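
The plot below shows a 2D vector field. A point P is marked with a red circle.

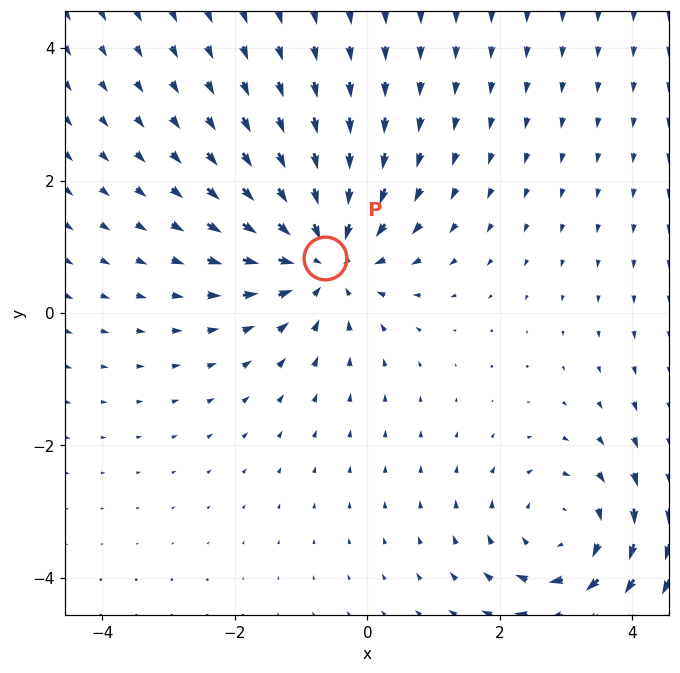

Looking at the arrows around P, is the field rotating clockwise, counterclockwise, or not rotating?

not rotating

Near P at (-0.6, 0.8) the arrows show no circulation. The curl there is ≈0.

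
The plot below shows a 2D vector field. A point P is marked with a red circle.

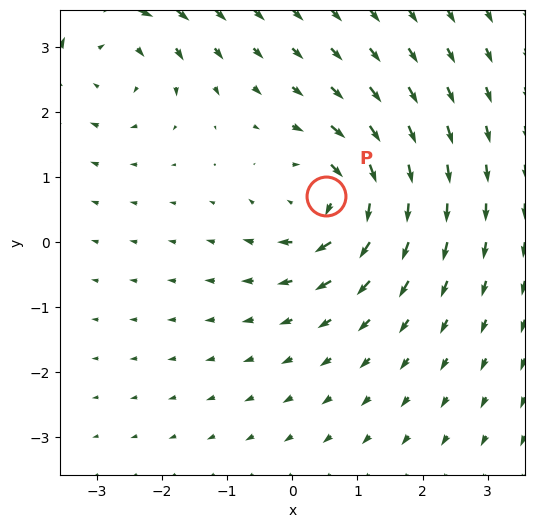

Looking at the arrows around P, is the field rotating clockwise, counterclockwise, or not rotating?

clockwise

Near P at (0.5, 0.7) the arrows circulate clockwise. The curl (z-component) there is about -6; negative curl means clockwise rotation.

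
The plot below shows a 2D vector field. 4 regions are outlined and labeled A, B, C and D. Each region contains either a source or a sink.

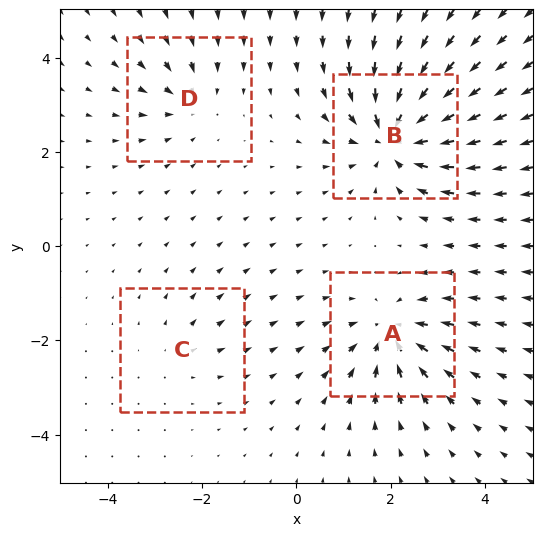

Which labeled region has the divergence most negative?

B

Divergence at each region's feature centre — A: about -6, B: about -8, C: about +2, D: about -4. Region B is most negative.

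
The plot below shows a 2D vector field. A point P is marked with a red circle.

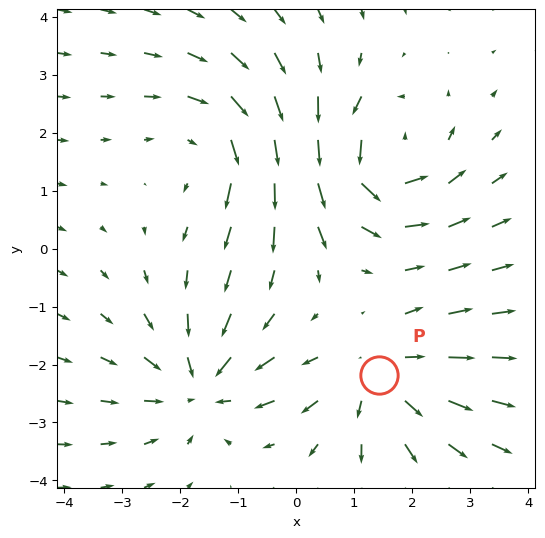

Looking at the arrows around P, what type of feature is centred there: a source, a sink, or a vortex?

At P (1.4, -2.2) the arrows spread outward. Divergence about +3, curl ≈0 — positive divergence with near-zero curl is a source.

source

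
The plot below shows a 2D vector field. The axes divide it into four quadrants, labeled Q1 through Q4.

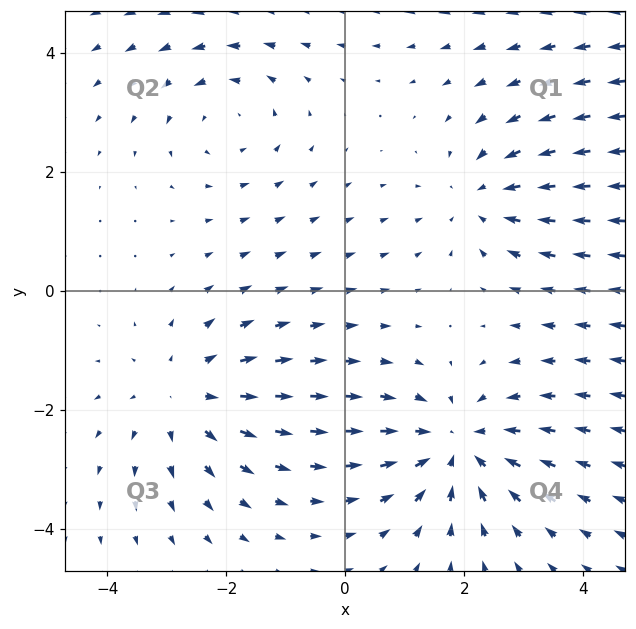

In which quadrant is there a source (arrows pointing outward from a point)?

Q3

The source sits at approximately (-2.7, -1.8), which lies in quadrant Q3. The divergence there is about +3, positive as expected for a source.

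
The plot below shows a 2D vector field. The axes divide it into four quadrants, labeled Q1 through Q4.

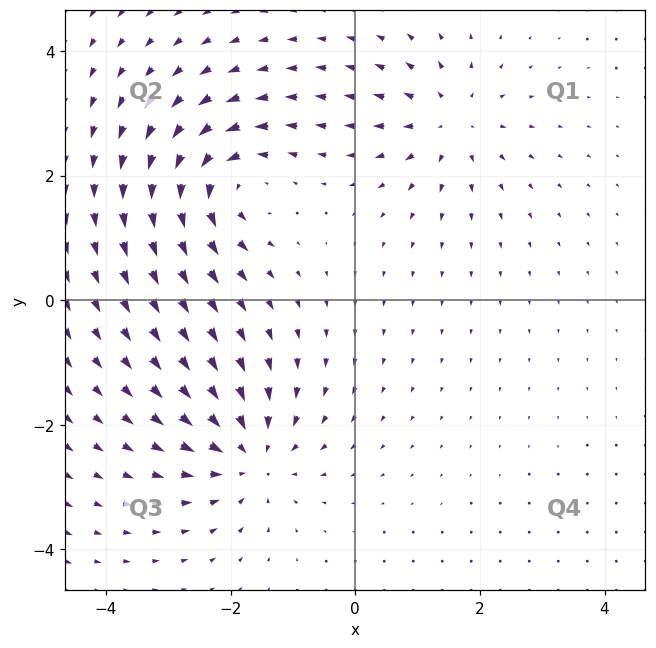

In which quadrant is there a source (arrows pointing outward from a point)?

Q1

The source sits at approximately (1.5, 2.9), which lies in quadrant Q1. The divergence there is about +4, positive as expected for a source.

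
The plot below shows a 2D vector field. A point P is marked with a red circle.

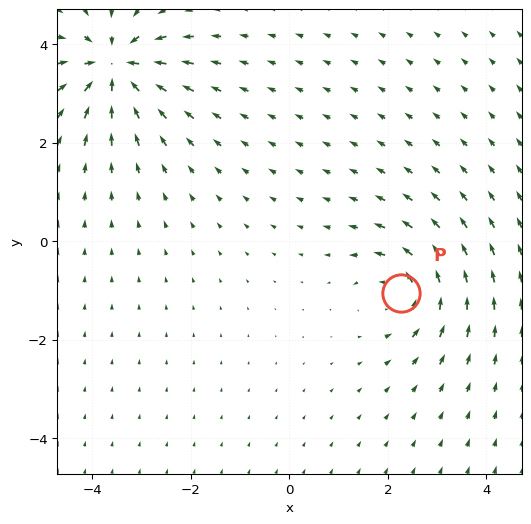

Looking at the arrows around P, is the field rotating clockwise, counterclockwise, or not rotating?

Near P at (2.3, -1.1) the arrows circulate counterclockwise. The curl (z-component) there is about +4; positive curl means counterclockwise rotation.

counterclockwise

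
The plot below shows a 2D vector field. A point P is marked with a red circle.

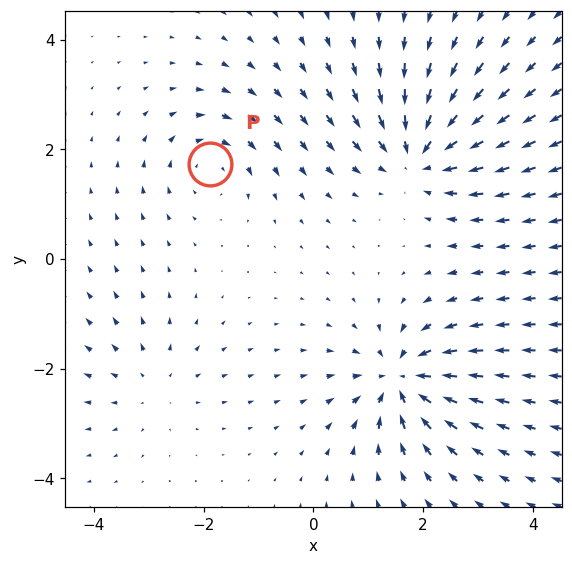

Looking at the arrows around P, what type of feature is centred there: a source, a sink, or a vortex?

vortex

At P (-1.9, 1.7) the arrows circulate clockwise. Divergence ≈0, curl about -4 — near-zero divergence with nonzero curl is a vortex.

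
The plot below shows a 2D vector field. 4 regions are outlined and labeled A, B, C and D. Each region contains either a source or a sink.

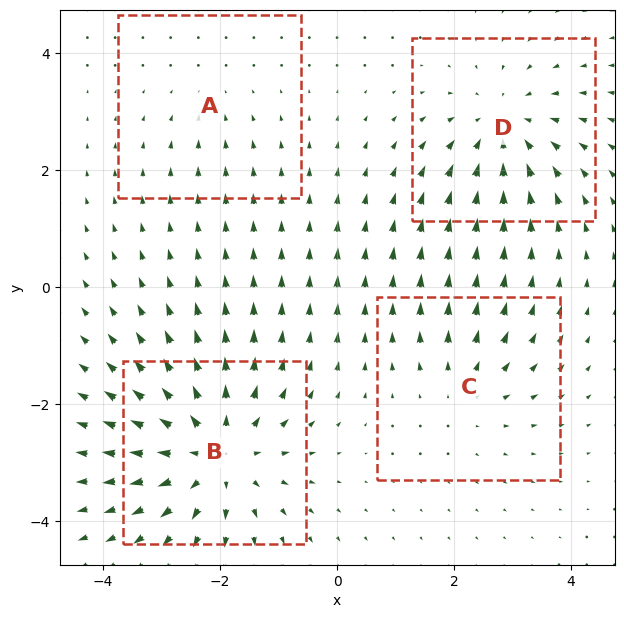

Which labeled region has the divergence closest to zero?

Divergence at each region's feature centre — A: about -2, B: about +6, C: about +3, D: about -4. Region A is closest to zero.

A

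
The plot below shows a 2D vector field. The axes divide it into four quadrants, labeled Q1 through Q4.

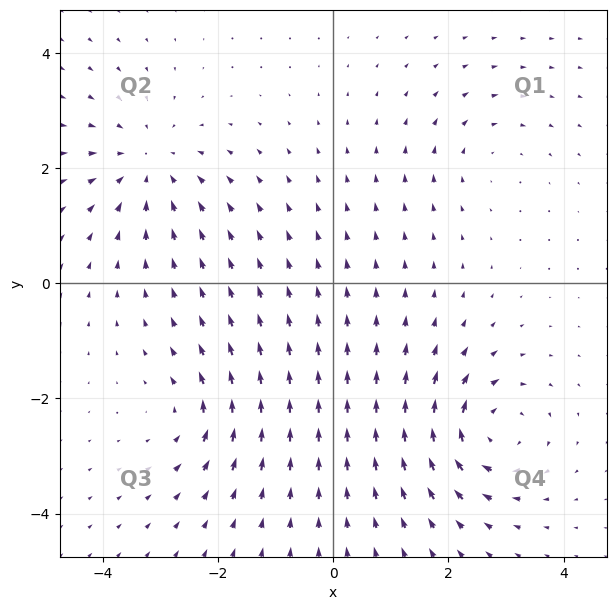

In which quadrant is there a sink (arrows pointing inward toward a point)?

Q2

The sink sits at approximately (-3.2, 2.1), which lies in quadrant Q2. The divergence there is about -4, negative as expected for a sink.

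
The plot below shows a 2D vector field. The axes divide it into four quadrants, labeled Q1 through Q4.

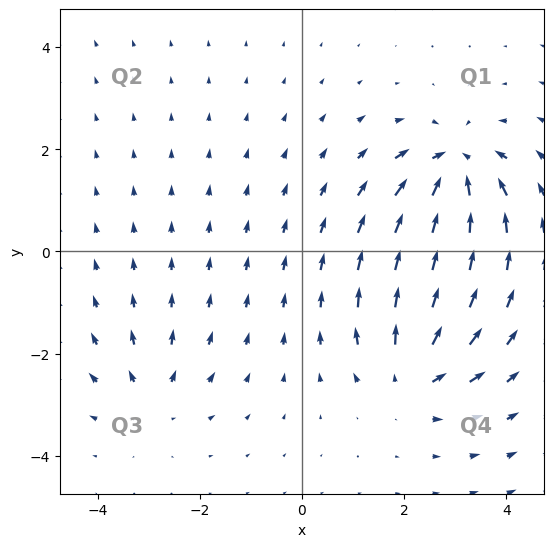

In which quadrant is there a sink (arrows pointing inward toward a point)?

The sink sits at approximately (3.0, 1.7), which lies in quadrant Q1. The divergence there is about -6, negative as expected for a sink.

Q1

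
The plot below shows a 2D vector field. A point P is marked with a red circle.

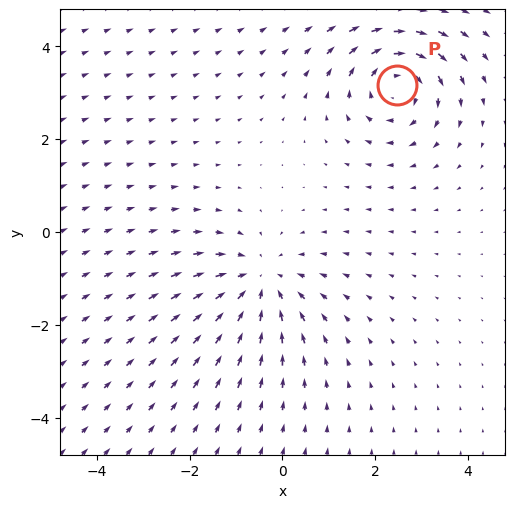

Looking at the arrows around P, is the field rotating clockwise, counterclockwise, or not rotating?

clockwise

Near P at (2.5, 3.2) the arrows circulate clockwise. The curl (z-component) there is about -5; negative curl means clockwise rotation.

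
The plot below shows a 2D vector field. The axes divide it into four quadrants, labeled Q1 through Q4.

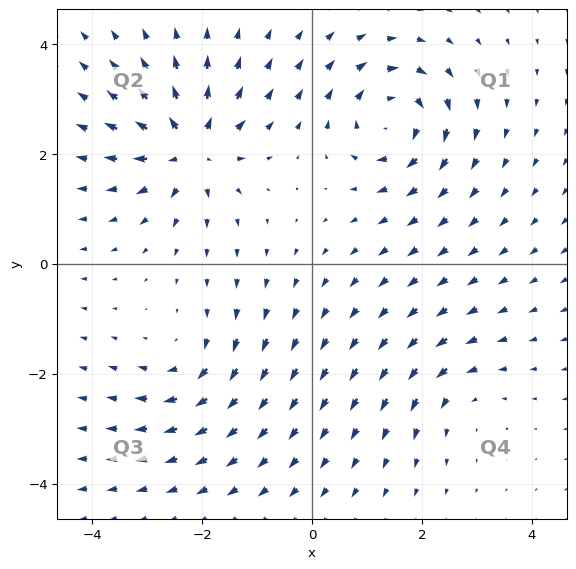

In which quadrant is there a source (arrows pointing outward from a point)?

The source sits at approximately (-2.2, 2.1), which lies in quadrant Q2. The divergence there is about +7, positive as expected for a source.

Q2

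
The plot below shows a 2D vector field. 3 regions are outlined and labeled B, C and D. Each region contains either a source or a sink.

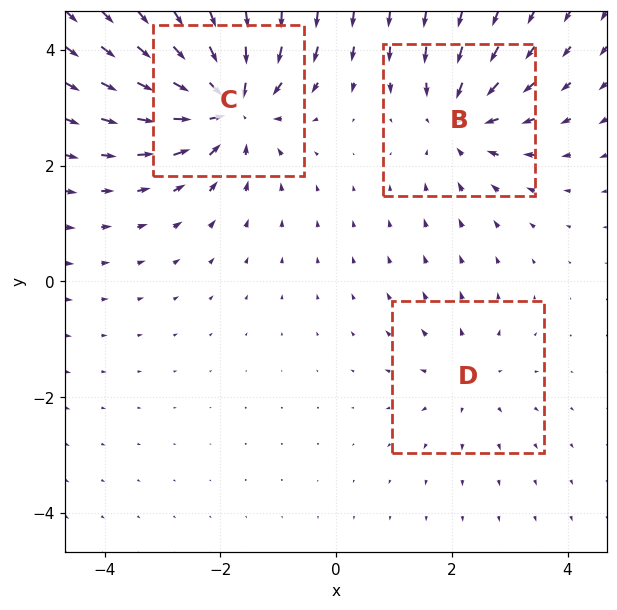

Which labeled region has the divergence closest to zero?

Divergence at each region's feature centre — B: about -3, C: about -5, D: about +2. Region D is closest to zero.

D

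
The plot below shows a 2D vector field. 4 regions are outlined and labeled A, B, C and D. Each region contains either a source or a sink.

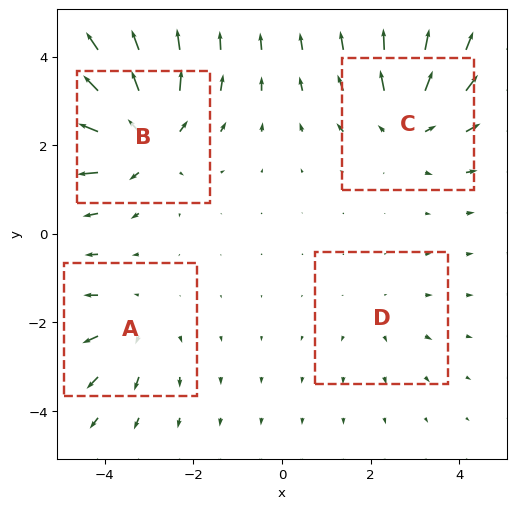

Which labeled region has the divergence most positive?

Divergence at each region's feature centre — A: about +3, B: about +6, C: about +5, D: about +2. Region B is most positive.

B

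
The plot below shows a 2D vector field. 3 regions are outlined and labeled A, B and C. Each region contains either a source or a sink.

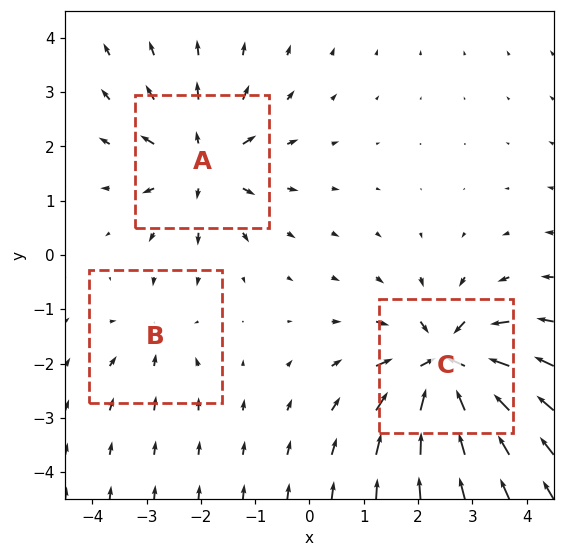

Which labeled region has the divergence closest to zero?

Divergence at each region's feature centre — A: about +4, B: about -2, C: about -6. Region B is closest to zero.

B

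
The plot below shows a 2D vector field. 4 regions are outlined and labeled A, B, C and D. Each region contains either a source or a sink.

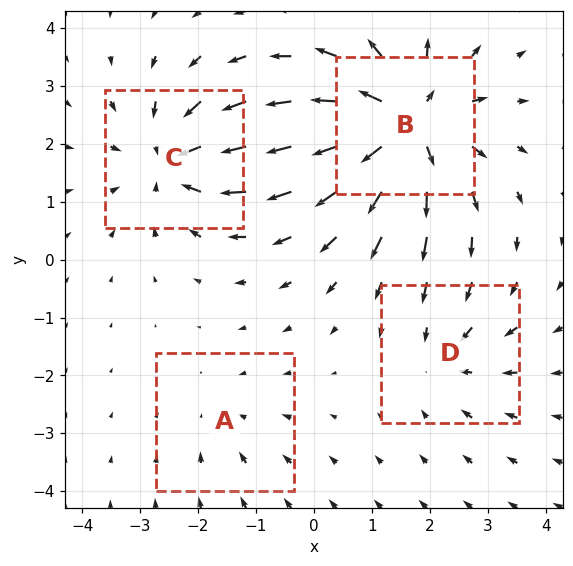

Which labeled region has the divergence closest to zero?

A

Divergence at each region's feature centre — A: about -2, B: about +7, C: about -5, D: about -3. Region A is closest to zero.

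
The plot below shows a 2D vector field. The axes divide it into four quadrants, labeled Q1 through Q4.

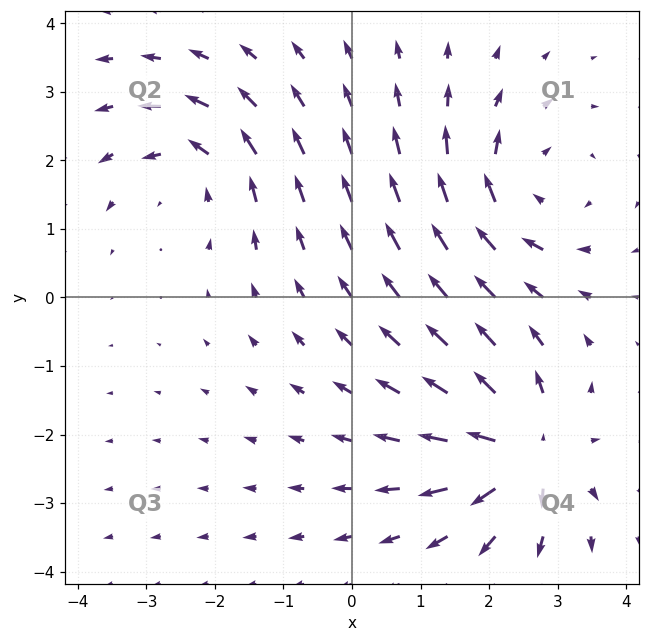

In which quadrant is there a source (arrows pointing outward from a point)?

The source sits at approximately (2.5, -2.2), which lies in quadrant Q4. The divergence there is about +5, positive as expected for a source.

Q4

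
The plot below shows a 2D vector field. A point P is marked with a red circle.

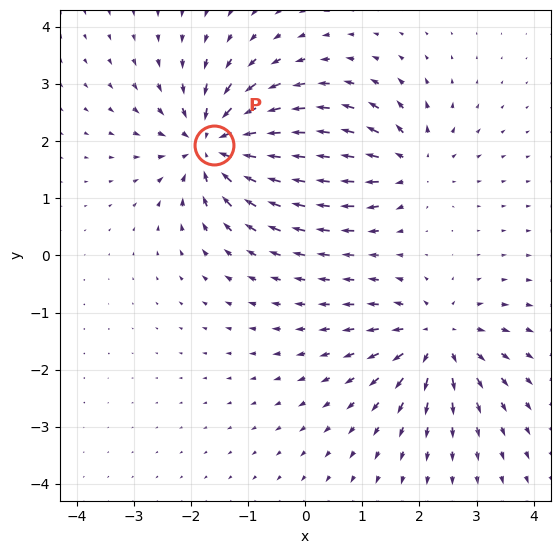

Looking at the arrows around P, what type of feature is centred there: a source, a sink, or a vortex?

sink

At P (-1.6, 1.9) the arrows converge inward. Divergence about -5, curl ≈0 — negative divergence with near-zero curl is a sink.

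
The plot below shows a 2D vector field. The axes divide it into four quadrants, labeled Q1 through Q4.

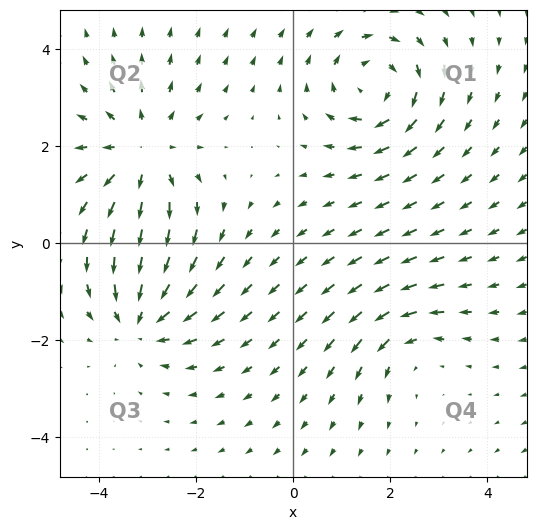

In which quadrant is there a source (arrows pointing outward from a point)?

Q2

The source sits at approximately (-3.1, 1.9), which lies in quadrant Q2. The divergence there is about +4, positive as expected for a source.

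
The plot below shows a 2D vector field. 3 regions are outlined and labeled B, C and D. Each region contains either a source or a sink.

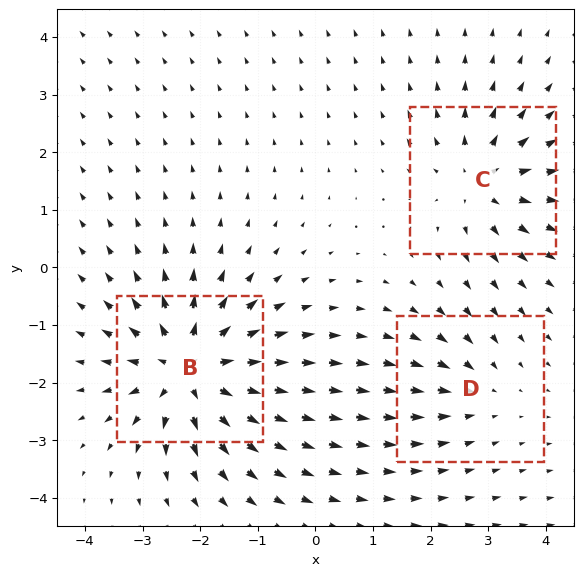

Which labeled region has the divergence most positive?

B

Divergence at each region's feature centre — B: about +6, C: about +4, D: about -2. Region B is most positive.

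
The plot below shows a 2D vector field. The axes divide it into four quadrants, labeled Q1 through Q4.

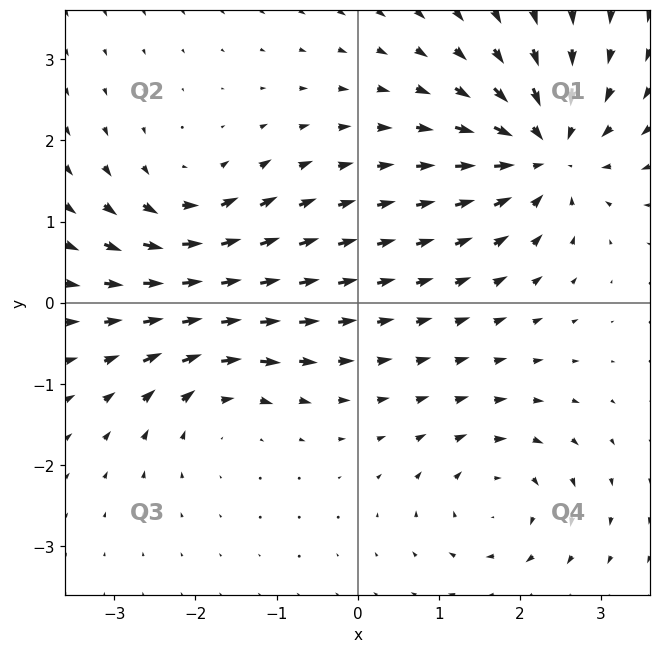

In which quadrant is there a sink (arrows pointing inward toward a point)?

Q1

The sink sits at approximately (2.3, 1.9), which lies in quadrant Q1. The divergence there is about -6, negative as expected for a sink.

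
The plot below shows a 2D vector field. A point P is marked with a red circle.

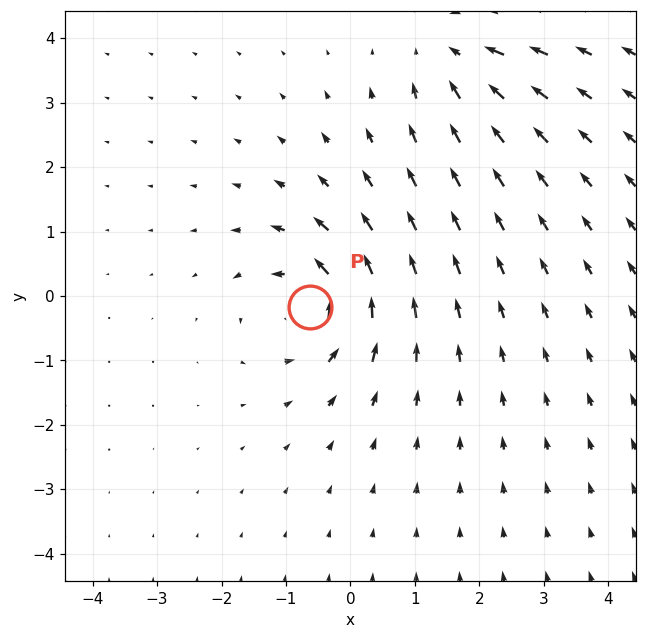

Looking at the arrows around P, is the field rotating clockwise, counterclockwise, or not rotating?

counterclockwise

Near P at (-0.6, -0.2) the arrows circulate counterclockwise. The curl (z-component) there is about +6; positive curl means counterclockwise rotation.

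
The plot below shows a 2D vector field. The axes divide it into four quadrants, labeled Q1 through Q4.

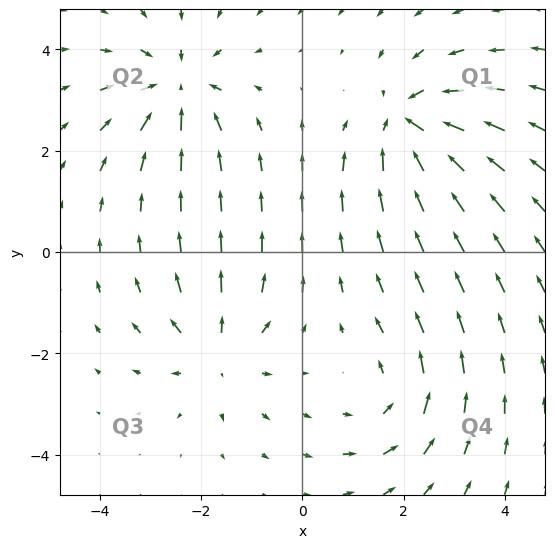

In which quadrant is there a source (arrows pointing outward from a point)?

The source sits at approximately (-1.7, -2.0), which lies in quadrant Q3. The divergence there is about +4, positive as expected for a source.

Q3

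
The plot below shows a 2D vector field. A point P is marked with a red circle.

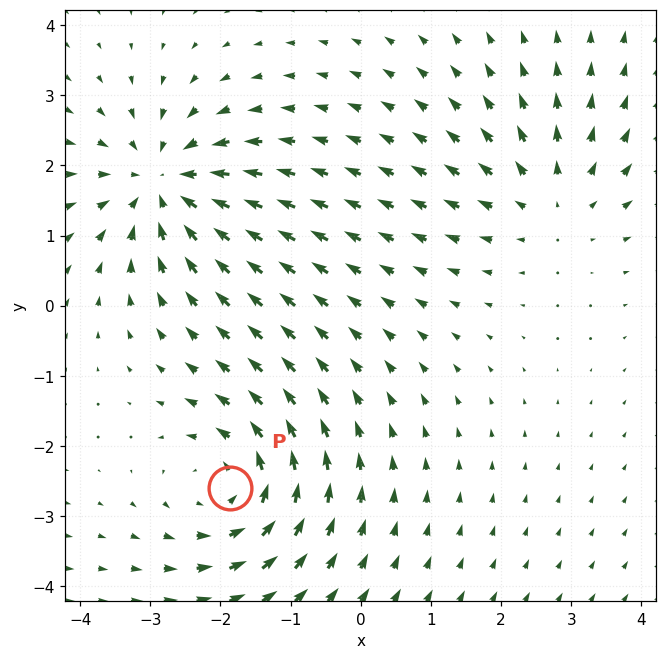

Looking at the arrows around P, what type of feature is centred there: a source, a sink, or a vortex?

At P (-1.9, -2.6) the arrows circulate counterclockwise. Divergence ≈0, curl about +4 — near-zero divergence with nonzero curl is a vortex.

vortex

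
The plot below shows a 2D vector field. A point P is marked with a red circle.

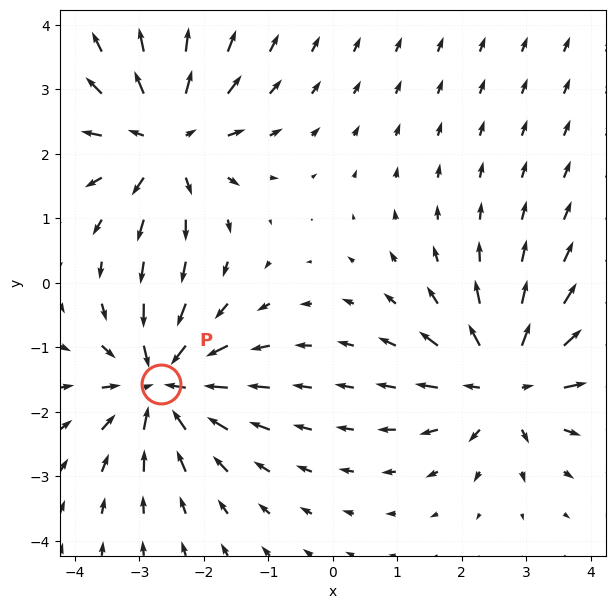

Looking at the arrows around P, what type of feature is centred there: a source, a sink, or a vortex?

At P (-2.7, -1.6) the arrows converge inward. Divergence about -6, curl ≈0 — negative divergence with near-zero curl is a sink.

sink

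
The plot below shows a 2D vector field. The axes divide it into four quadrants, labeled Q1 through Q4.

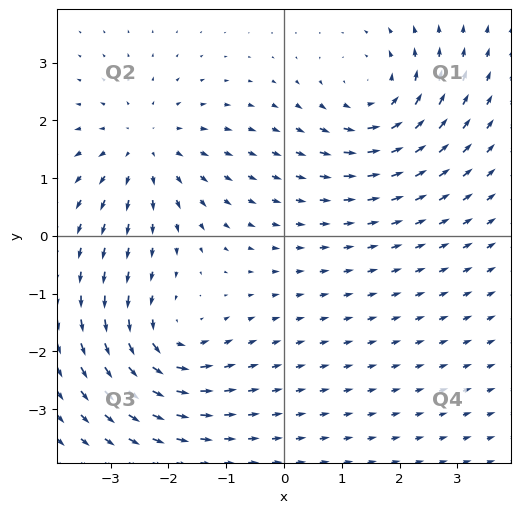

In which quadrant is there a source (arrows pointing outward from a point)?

Q2

The source sits at approximately (-2.4, 1.5), which lies in quadrant Q2. The divergence there is about +3, positive as expected for a source.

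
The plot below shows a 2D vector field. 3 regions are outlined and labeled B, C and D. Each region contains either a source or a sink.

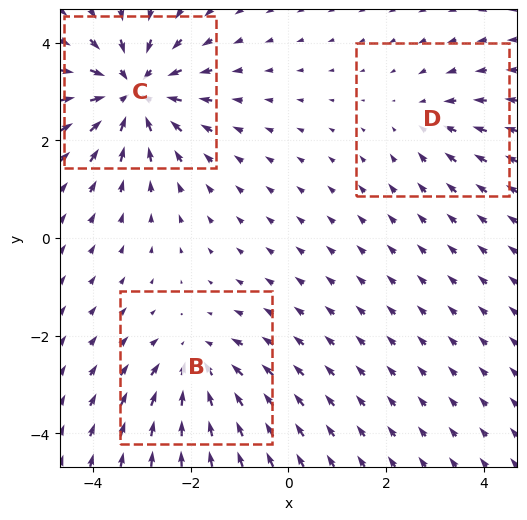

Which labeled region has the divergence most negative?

Divergence at each region's feature centre — B: about -3, C: about -5, D: about -2. Region C is most negative.

C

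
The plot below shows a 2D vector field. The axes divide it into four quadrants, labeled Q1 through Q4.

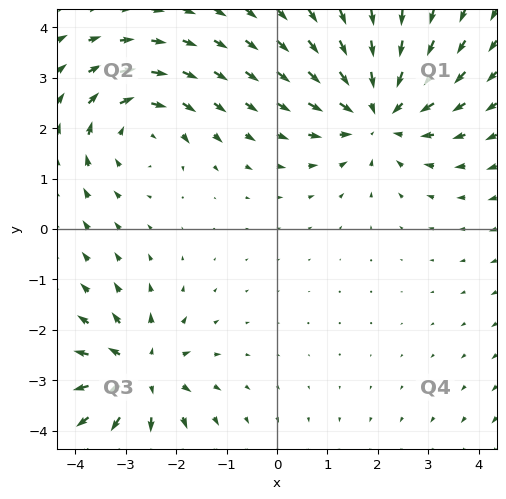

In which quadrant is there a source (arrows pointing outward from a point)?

Q3

The source sits at approximately (-2.7, -2.9), which lies in quadrant Q3. The divergence there is about +4, positive as expected for a source.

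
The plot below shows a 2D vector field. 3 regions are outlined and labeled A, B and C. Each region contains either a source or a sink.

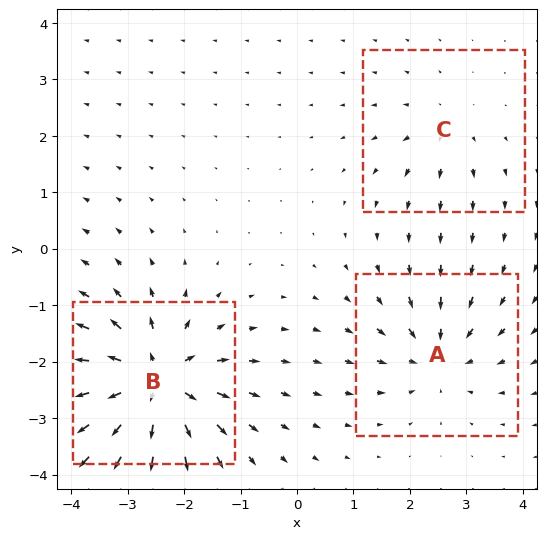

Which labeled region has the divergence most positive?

Divergence at each region's feature centre — A: about -4, B: about +6, C: about +2. Region B is most positive.

B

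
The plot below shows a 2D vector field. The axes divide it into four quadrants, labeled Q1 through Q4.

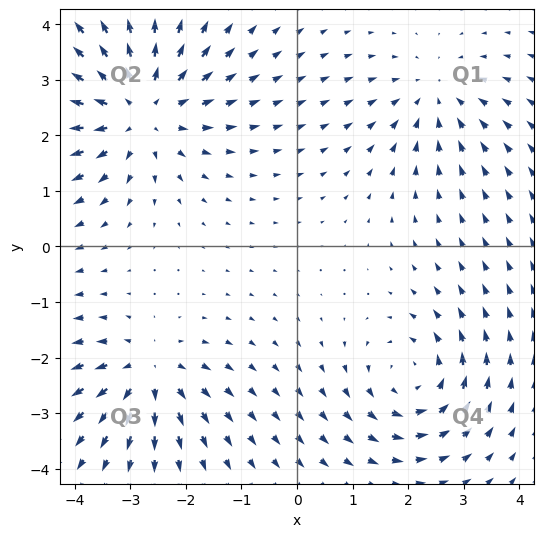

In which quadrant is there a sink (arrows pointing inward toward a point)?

The sink sits at approximately (2.5, 2.7), which lies in quadrant Q1. The divergence there is about -2, negative as expected for a sink.

Q1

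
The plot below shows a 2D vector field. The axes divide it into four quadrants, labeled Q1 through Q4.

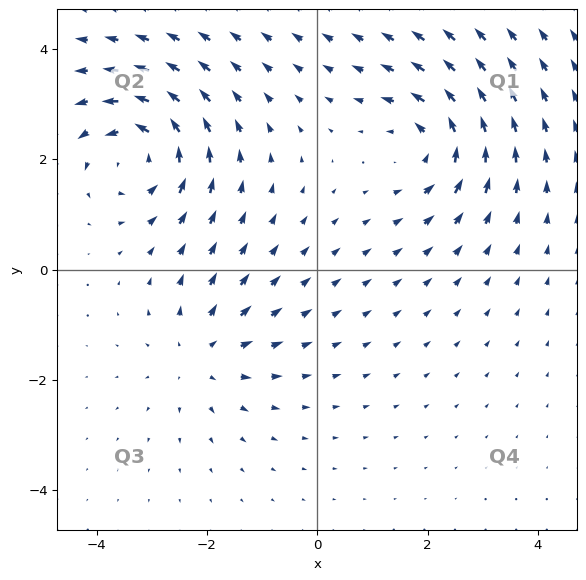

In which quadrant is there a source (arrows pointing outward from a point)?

Q3

The source sits at approximately (-2.1, -1.5), which lies in quadrant Q3. The divergence there is about +3, positive as expected for a source.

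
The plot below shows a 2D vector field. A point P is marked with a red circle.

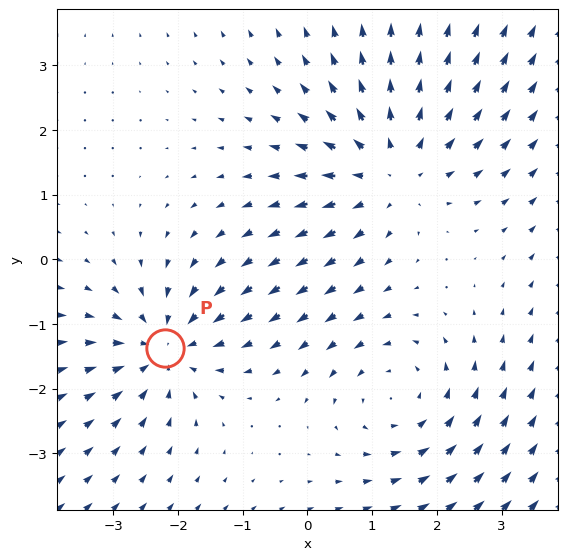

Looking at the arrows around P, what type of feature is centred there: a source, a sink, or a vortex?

At P (-2.2, -1.4) the arrows converge inward. Divergence about -3, curl ≈0 — negative divergence with near-zero curl is a sink.

sink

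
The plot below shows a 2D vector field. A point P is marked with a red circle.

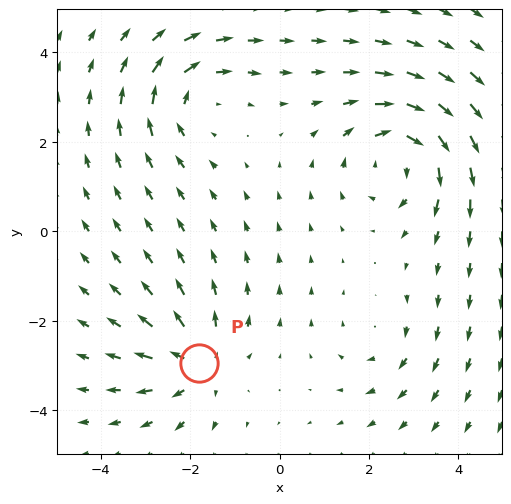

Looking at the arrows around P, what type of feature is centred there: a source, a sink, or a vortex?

source

At P (-1.8, -3.0) the arrows spread outward. Divergence about +4, curl ≈0 — positive divergence with near-zero curl is a source.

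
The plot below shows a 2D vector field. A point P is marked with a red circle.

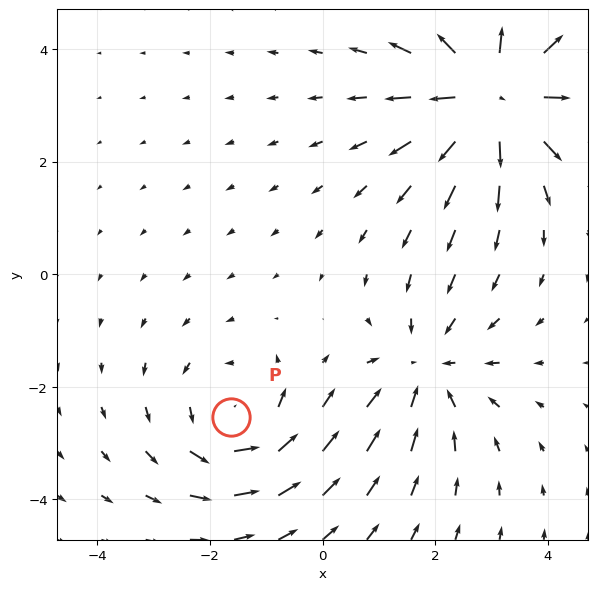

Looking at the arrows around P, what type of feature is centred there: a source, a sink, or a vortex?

At P (-1.6, -2.5) the arrows circulate counterclockwise. Divergence ≈0, curl about +3 — near-zero divergence with nonzero curl is a vortex.

vortex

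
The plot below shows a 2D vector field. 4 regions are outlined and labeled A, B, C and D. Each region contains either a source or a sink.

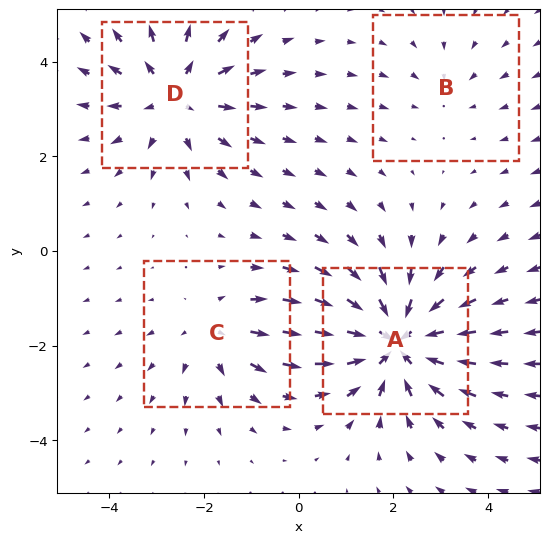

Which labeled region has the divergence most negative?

Divergence at each region's feature centre — A: about -6, B: about -2, C: about +3, D: about +4. Region A is most negative.

A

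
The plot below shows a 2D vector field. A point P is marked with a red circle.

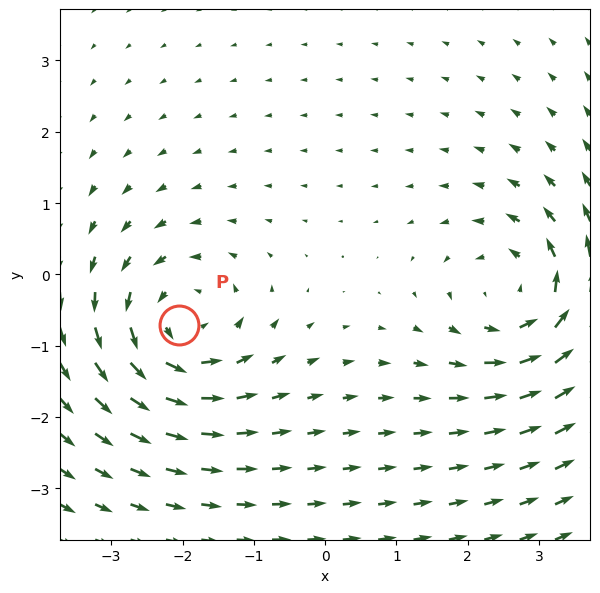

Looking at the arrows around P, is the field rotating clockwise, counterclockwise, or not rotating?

Near P at (-2.1, -0.7) the arrows circulate counterclockwise. The curl (z-component) there is about +4; positive curl means counterclockwise rotation.

counterclockwise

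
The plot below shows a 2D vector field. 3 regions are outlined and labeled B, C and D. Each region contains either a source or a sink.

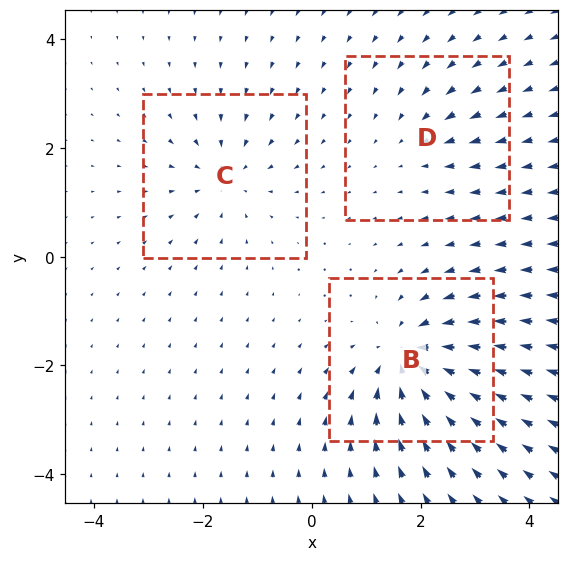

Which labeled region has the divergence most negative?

B

Divergence at each region's feature centre — B: about -5, C: about -3, D: about -2. Region B is most negative.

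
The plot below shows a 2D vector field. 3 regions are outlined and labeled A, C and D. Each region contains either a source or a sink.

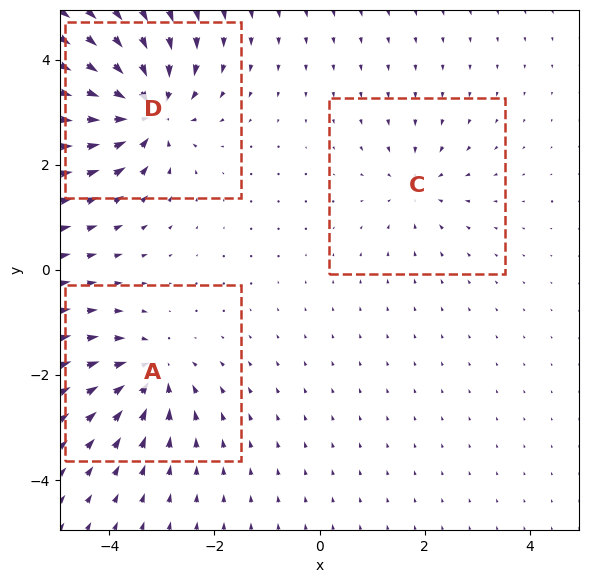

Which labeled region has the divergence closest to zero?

Divergence at each region's feature centre — A: about -4, C: about -2, D: about -6. Region C is closest to zero.

C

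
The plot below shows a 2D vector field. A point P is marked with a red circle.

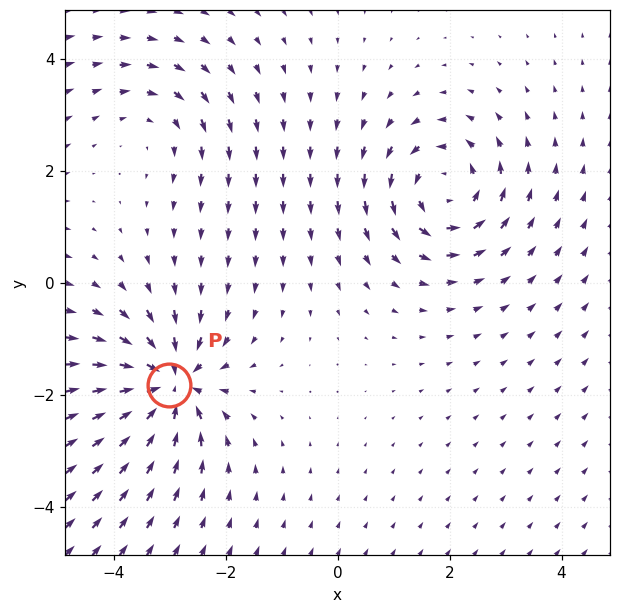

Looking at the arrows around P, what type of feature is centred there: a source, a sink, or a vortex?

At P (-3.0, -1.8) the arrows converge inward. Divergence about -7, curl ≈0 — negative divergence with near-zero curl is a sink.

sink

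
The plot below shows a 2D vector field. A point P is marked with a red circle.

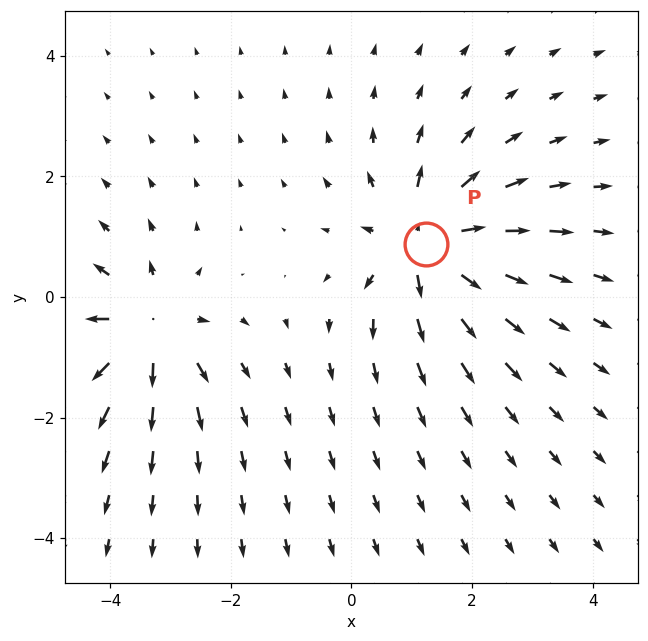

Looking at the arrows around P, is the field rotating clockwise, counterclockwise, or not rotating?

Near P at (1.2, 0.9) the arrows show no circulation. The curl there is ≈0.

not rotating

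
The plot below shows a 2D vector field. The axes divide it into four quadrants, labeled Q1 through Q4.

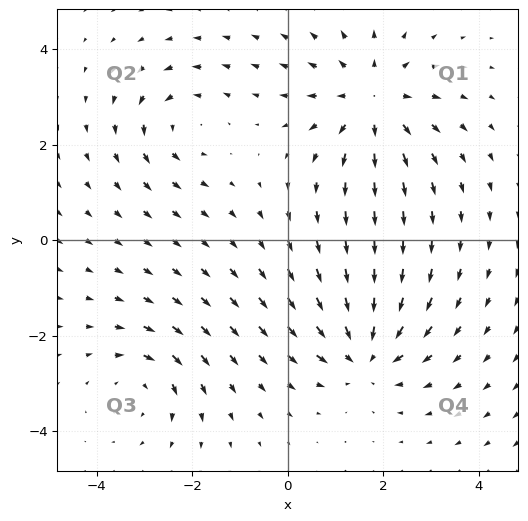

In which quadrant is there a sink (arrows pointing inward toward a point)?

Q4

The sink sits at approximately (1.6, -2.4), which lies in quadrant Q4. The divergence there is about -5, negative as expected for a sink.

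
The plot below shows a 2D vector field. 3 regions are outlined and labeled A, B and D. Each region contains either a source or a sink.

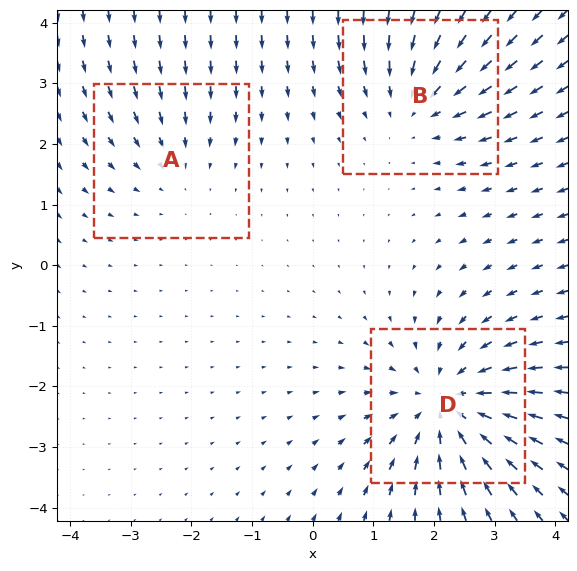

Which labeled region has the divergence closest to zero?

A

Divergence at each region's feature centre — A: about -2, B: about -3, D: about -4. Region A is closest to zero.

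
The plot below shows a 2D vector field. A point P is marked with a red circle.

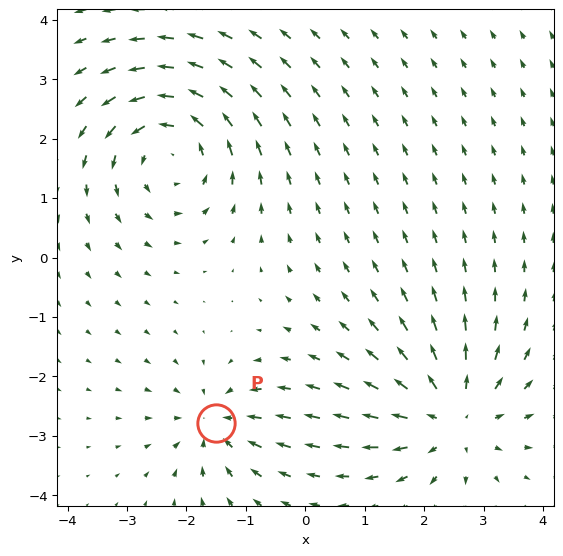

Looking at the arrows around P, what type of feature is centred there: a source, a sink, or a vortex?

sink

At P (-1.5, -2.8) the arrows converge inward. Divergence about -4, curl ≈0 — negative divergence with near-zero curl is a sink.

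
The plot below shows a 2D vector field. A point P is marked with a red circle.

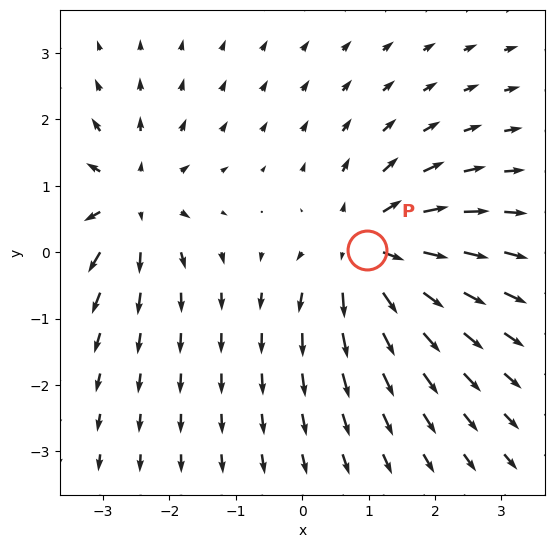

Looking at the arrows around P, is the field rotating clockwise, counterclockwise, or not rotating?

Near P at (1.0, 0.0) the arrows show no circulation. The curl there is ≈0.

not rotating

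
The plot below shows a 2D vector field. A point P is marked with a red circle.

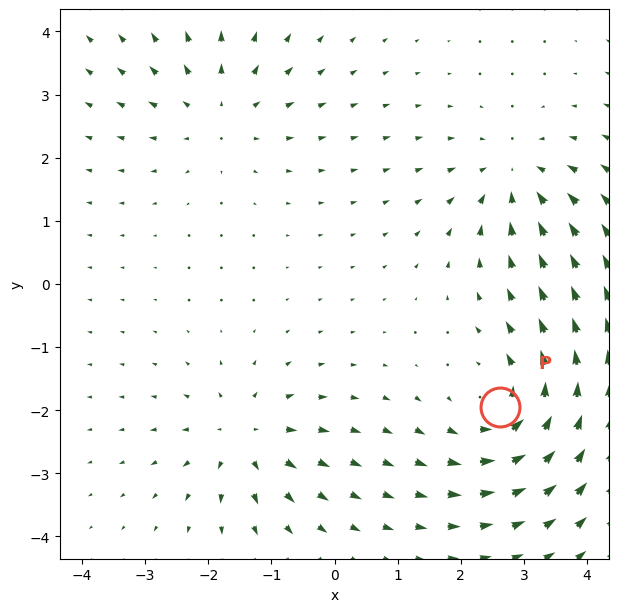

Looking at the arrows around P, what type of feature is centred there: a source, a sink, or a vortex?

At P (2.6, -2.0) the arrows circulate counterclockwise. Divergence ≈0, curl about +4 — near-zero divergence with nonzero curl is a vortex.

vortex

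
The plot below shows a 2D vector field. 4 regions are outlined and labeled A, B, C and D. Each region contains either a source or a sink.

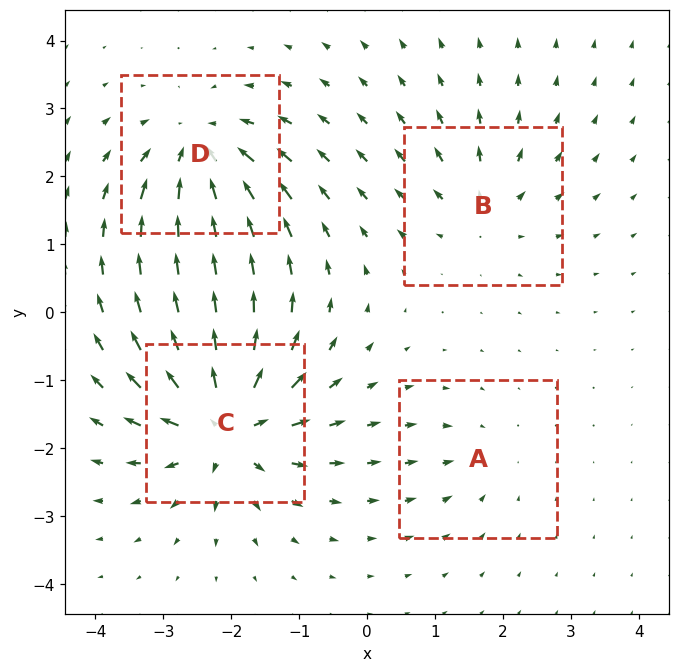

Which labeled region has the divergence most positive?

C

Divergence at each region's feature centre — A: about -2, B: about +4, C: about +8, D: about -6. Region C is most positive.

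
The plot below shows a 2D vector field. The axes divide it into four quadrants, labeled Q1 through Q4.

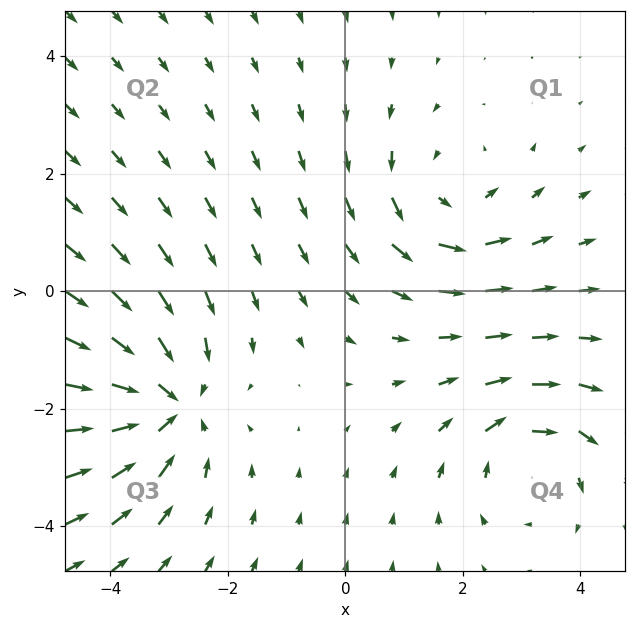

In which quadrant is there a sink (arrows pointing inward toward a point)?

Q3

The sink sits at approximately (-3.1, -1.9), which lies in quadrant Q3. The divergence there is about -4, negative as expected for a sink.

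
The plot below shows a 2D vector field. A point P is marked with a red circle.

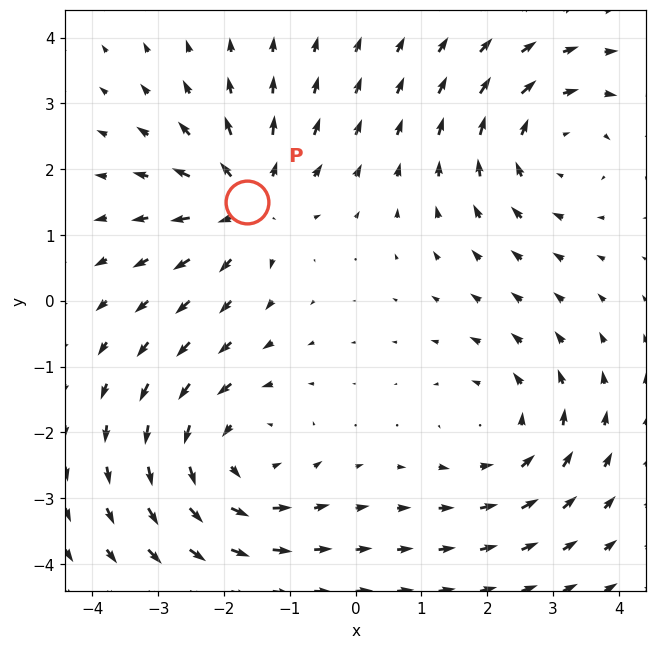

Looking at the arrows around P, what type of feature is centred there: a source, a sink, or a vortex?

At P (-1.6, 1.5) the arrows spread outward. Divergence about +3, curl ≈0 — positive divergence with near-zero curl is a source.

source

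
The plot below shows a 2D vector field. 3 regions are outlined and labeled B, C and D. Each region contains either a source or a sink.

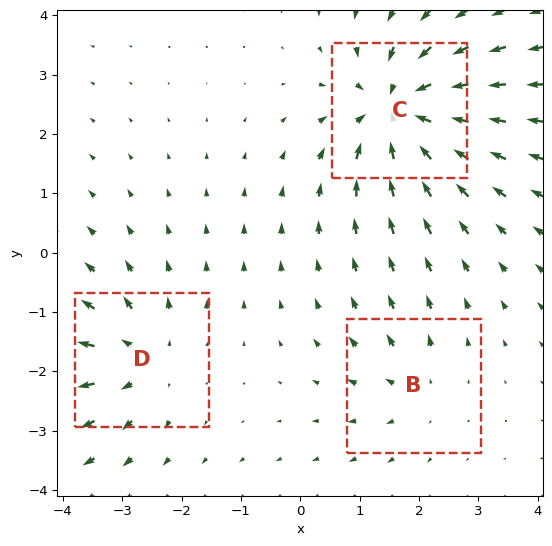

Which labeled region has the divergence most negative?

Divergence at each region's feature centre — B: about +2, C: about -5, D: about +3. Region C is most negative.

C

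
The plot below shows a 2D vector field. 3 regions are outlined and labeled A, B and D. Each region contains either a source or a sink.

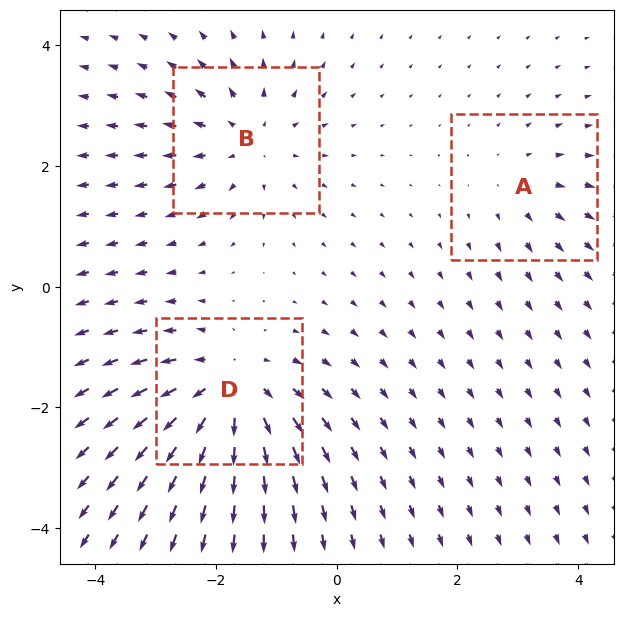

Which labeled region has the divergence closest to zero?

Divergence at each region's feature centre — A: about +2, B: about +3, D: about +5. Region A is closest to zero.

A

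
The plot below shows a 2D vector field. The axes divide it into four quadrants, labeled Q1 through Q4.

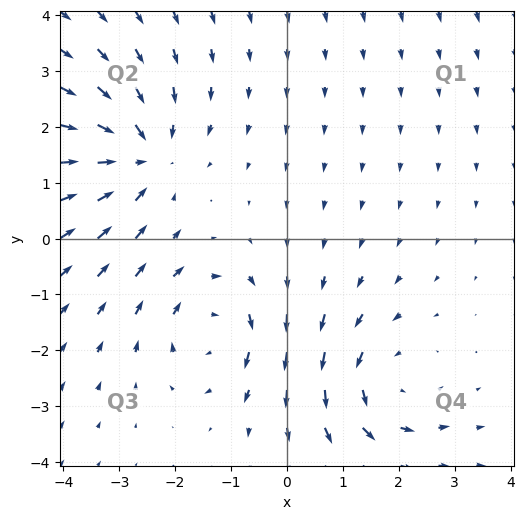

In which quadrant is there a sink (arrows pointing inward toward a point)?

Q2

The sink sits at approximately (-2.6, 1.5), which lies in quadrant Q2. The divergence there is about -4, negative as expected for a sink.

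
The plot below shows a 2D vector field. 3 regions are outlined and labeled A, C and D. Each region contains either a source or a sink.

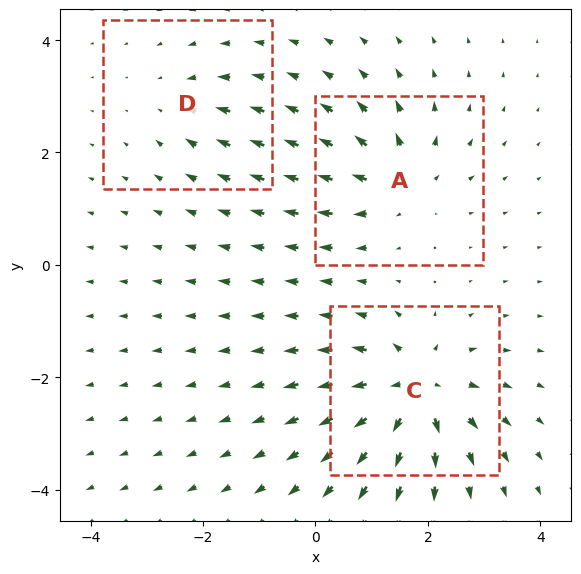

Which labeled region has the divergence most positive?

C

Divergence at each region's feature centre — A: about +4, C: about +6, D: about -2. Region C is most positive.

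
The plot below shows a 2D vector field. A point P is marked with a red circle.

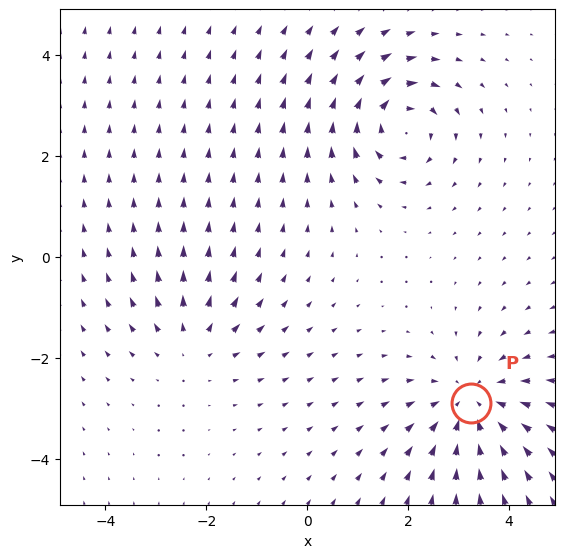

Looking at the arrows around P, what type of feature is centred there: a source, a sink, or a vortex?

At P (3.2, -2.9) the arrows converge inward. Divergence about -4, curl ≈0 — negative divergence with near-zero curl is a sink.

sink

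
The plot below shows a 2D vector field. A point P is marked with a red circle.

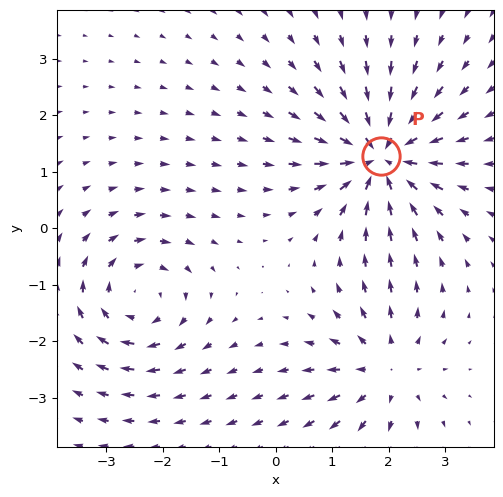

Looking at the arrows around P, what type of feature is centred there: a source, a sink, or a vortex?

At P (1.9, 1.3) the arrows converge inward. Divergence about -6, curl ≈0 — negative divergence with near-zero curl is a sink.

sink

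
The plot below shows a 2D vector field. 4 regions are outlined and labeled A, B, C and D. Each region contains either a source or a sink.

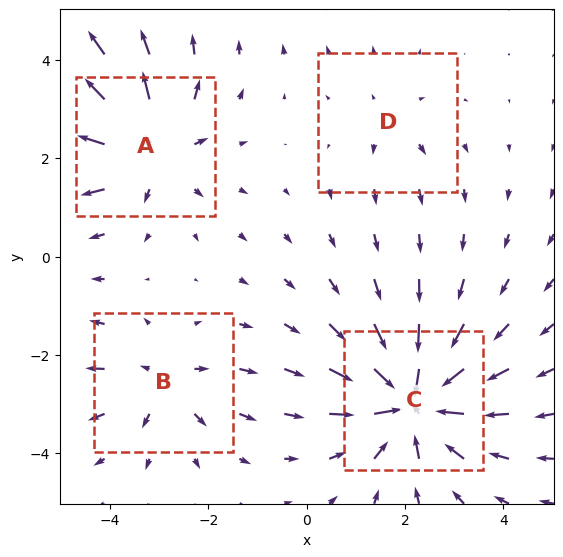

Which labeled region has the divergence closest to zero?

D

Divergence at each region's feature centre — A: about +5, B: about +4, C: about -7, D: about +2. Region D is closest to zero.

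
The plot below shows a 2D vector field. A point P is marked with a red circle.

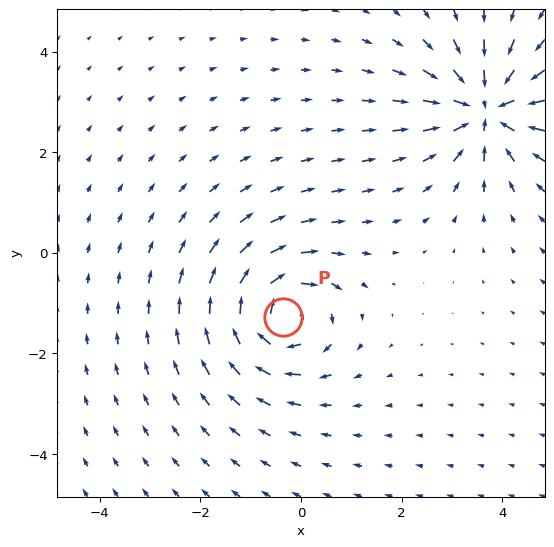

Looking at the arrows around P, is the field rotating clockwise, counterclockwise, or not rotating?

clockwise

Near P at (-0.4, -1.3) the arrows circulate clockwise. The curl (z-component) there is about -6; negative curl means clockwise rotation.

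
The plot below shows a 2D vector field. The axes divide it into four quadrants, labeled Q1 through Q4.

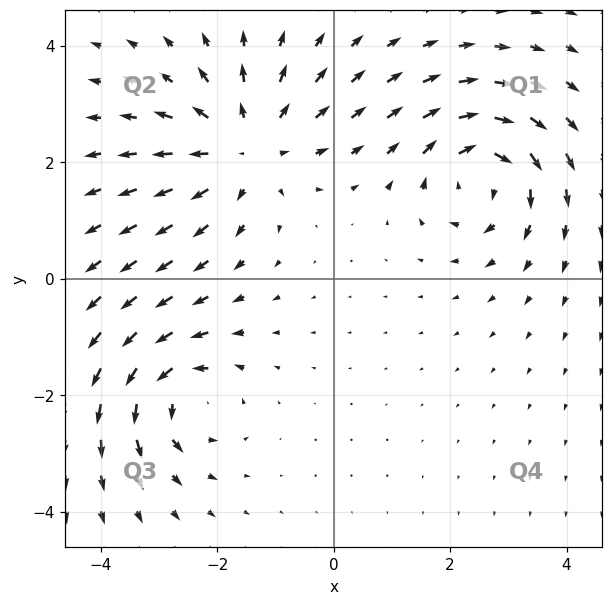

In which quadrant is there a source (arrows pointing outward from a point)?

Q2

The source sits at approximately (-1.5, 2.3), which lies in quadrant Q2. The divergence there is about +3, positive as expected for a source.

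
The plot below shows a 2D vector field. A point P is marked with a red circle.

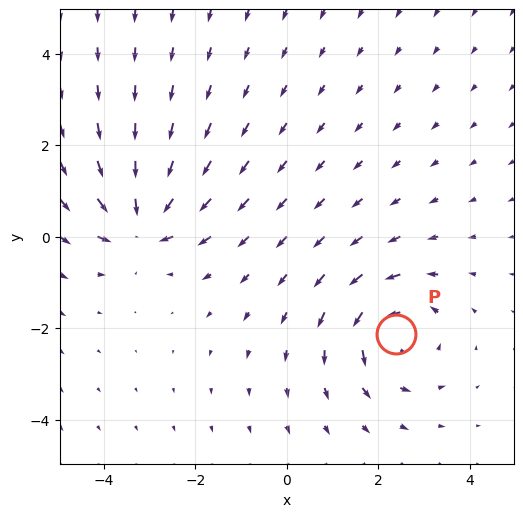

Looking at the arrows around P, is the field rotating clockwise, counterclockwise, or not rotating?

Near P at (2.4, -2.1) the arrows circulate counterclockwise. The curl (z-component) there is about +5; positive curl means counterclockwise rotation.

counterclockwise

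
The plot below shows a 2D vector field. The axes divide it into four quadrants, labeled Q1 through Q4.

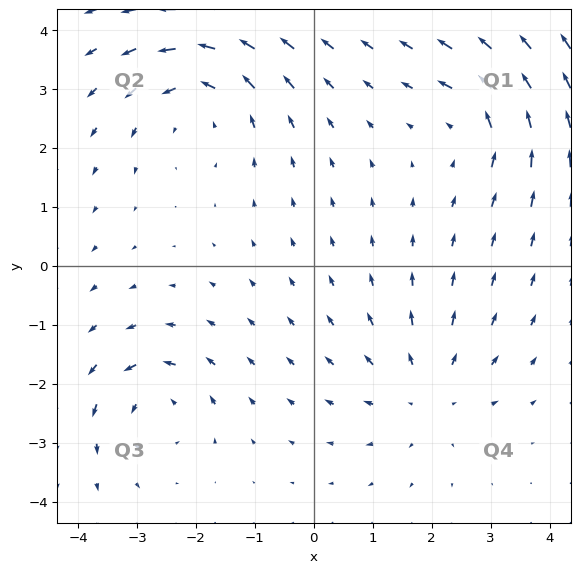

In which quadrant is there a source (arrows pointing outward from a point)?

The source sits at approximately (1.9, -2.1), which lies in quadrant Q4. The divergence there is about +3, positive as expected for a source.

Q4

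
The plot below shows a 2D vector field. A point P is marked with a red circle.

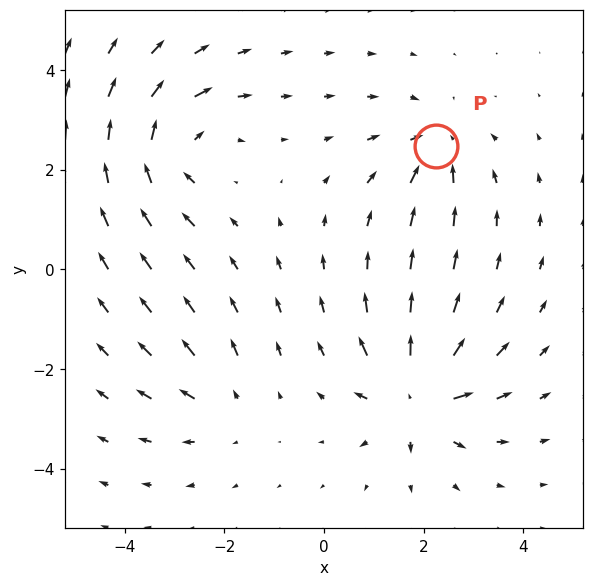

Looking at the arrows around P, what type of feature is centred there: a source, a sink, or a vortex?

At P (2.2, 2.5) the arrows converge inward. Divergence about -4, curl ≈0 — negative divergence with near-zero curl is a sink.

sink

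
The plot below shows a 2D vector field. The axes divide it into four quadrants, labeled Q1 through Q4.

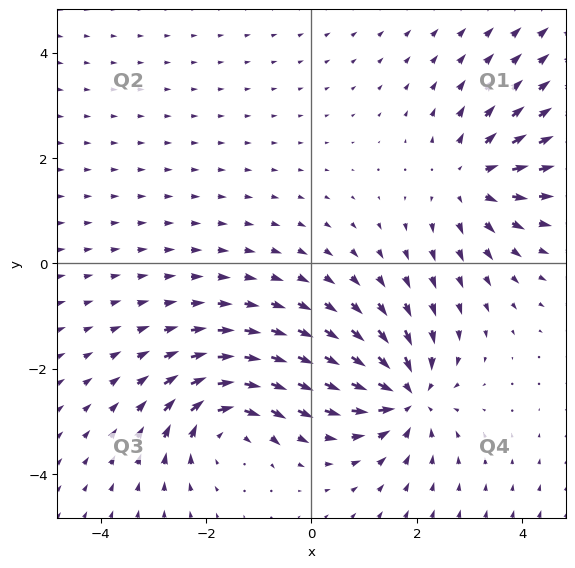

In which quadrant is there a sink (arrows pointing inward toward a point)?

Q4

The sink sits at approximately (1.8, -2.5), which lies in quadrant Q4. The divergence there is about -5, negative as expected for a sink.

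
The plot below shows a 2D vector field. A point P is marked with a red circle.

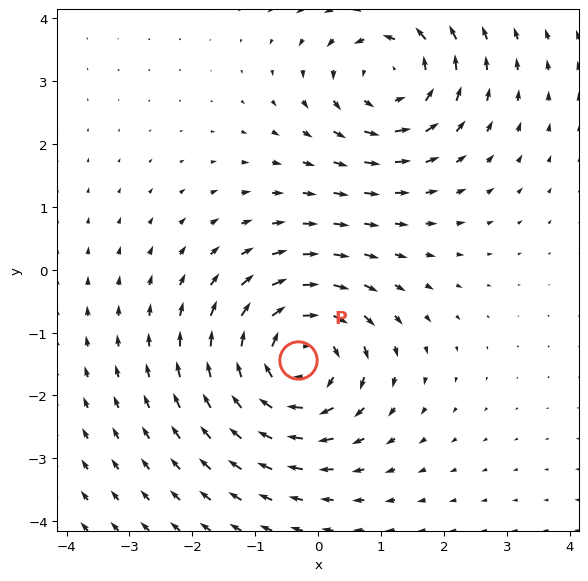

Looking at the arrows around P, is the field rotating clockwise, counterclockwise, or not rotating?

Near P at (-0.3, -1.4) the arrows circulate clockwise. The curl (z-component) there is about -5; negative curl means clockwise rotation.

clockwise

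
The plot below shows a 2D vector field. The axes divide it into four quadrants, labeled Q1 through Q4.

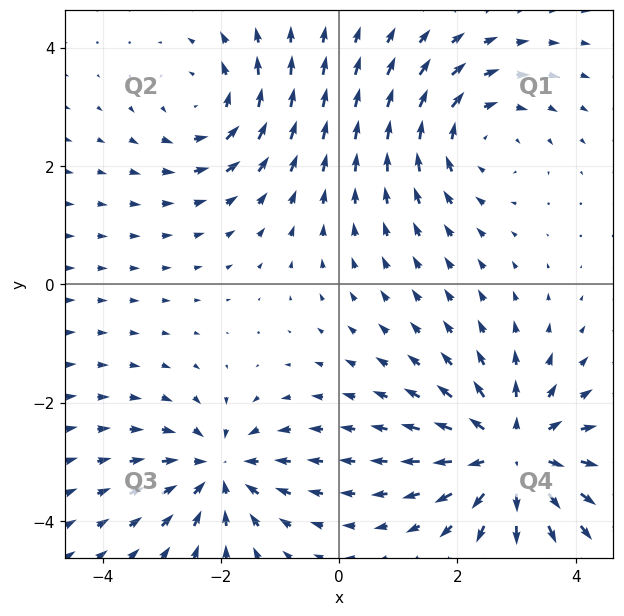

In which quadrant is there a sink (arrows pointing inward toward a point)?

Q3

The sink sits at approximately (-2.0, -3.1), which lies in quadrant Q3. The divergence there is about -4, negative as expected for a sink.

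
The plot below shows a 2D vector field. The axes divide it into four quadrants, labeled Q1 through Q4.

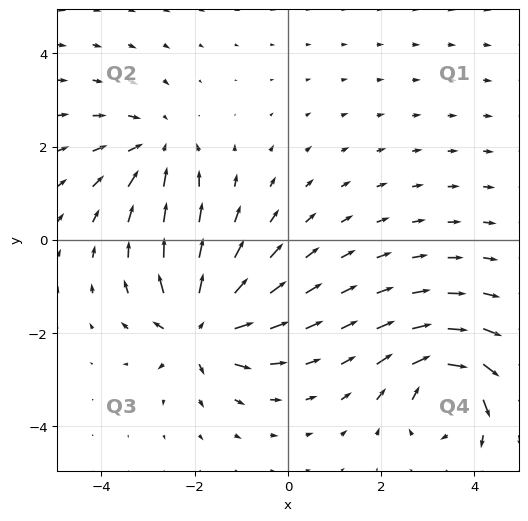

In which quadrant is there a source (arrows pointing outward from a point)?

The source sits at approximately (-1.9, -1.9), which lies in quadrant Q3. The divergence there is about +7, positive as expected for a source.

Q3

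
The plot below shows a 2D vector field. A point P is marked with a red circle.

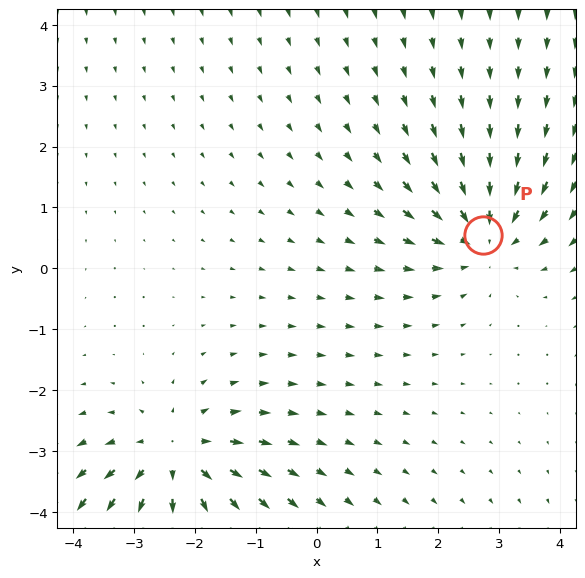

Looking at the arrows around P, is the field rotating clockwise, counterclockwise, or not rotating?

Near P at (2.7, 0.5) the arrows show no circulation. The curl there is ≈0.

not rotating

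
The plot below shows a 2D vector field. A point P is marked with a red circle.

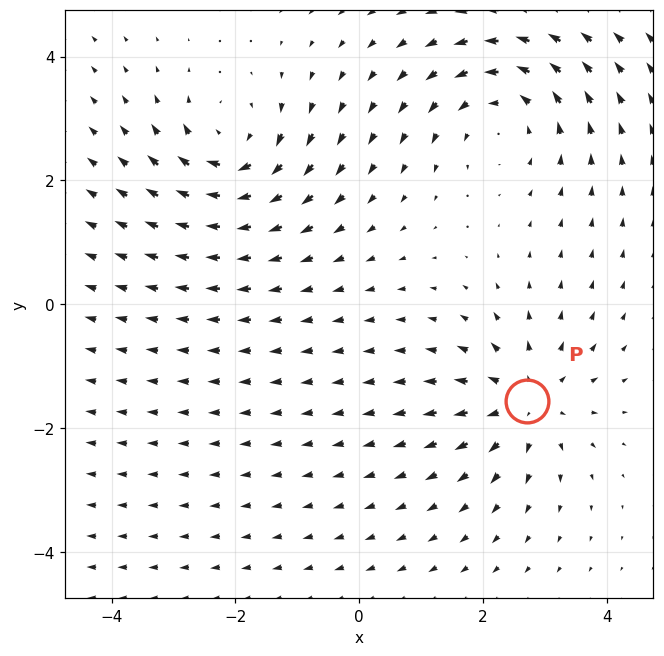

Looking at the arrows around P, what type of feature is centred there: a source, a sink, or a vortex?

At P (2.7, -1.6) the arrows spread outward. Divergence about +3, curl ≈0 — positive divergence with near-zero curl is a source.

source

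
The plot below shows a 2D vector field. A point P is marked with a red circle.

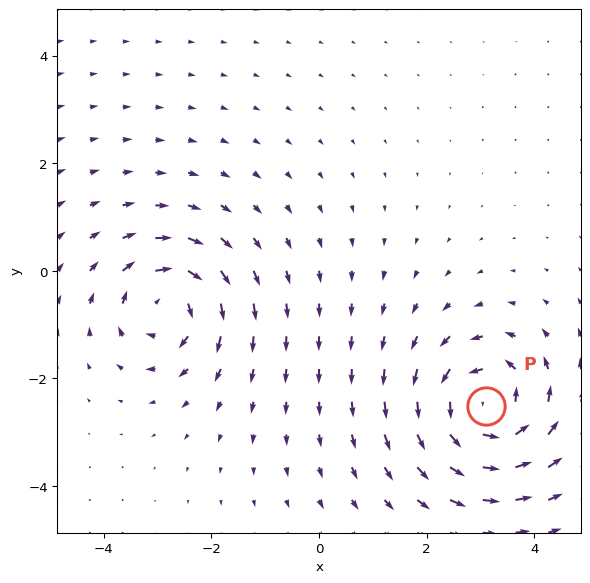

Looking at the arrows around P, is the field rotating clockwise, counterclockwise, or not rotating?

counterclockwise

Near P at (3.1, -2.5) the arrows circulate counterclockwise. The curl (z-component) there is about +5; positive curl means counterclockwise rotation.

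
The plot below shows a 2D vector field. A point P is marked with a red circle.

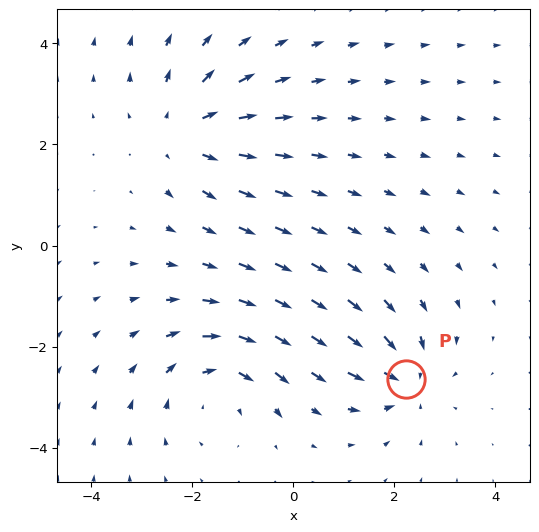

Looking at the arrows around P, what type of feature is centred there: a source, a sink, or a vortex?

sink

At P (2.2, -2.7) the arrows converge inward. Divergence about -4, curl ≈0 — negative divergence with near-zero curl is a sink.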